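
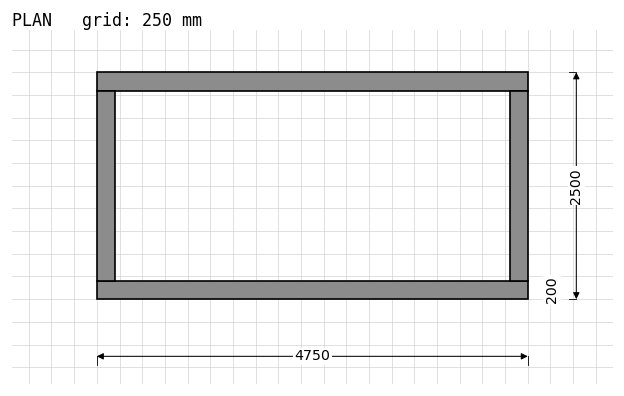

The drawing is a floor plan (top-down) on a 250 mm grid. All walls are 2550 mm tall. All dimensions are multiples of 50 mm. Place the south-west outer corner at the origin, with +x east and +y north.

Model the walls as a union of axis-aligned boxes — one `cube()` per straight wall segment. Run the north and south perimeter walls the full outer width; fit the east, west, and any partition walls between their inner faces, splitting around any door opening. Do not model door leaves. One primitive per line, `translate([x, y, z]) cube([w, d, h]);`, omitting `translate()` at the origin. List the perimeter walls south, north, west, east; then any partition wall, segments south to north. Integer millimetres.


cube([4750, 200, 2550]);
translate([0, 2300, 0]) cube([4750, 200, 2550]);
translate([0, 200, 0]) cube([200, 2100, 2550]);
translate([4550, 200, 0]) cube([200, 2100, 2550]);


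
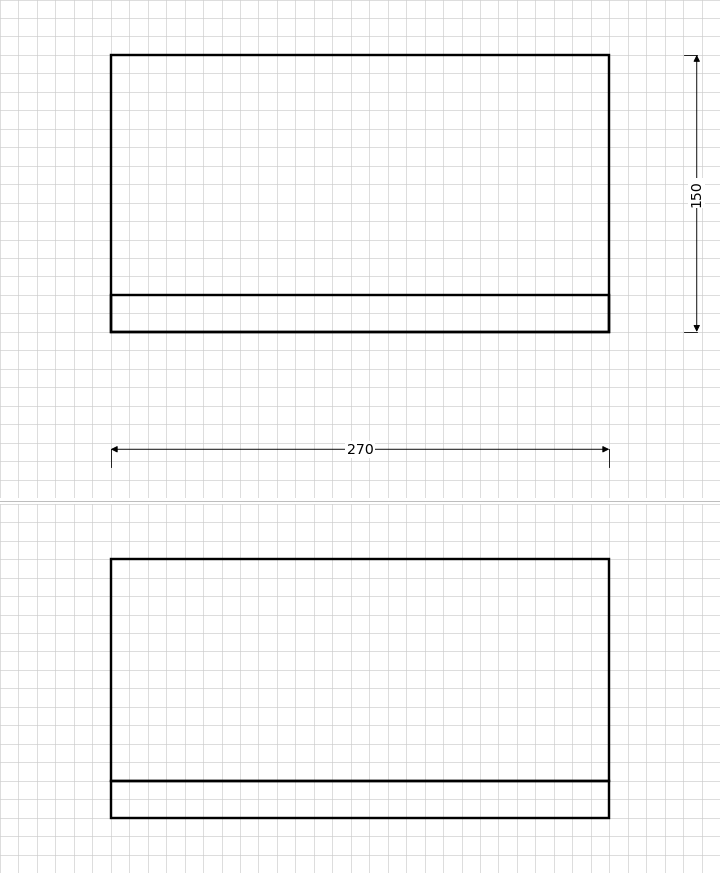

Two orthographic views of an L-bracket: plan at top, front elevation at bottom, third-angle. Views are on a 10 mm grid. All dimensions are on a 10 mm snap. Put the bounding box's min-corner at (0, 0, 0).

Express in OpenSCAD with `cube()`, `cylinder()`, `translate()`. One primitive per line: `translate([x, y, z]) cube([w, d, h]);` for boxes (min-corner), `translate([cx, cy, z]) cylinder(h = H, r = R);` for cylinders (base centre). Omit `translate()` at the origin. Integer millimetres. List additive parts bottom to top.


cube([270, 150, 20]);
translate([0, 0, 20]) cube([270, 20, 120]);


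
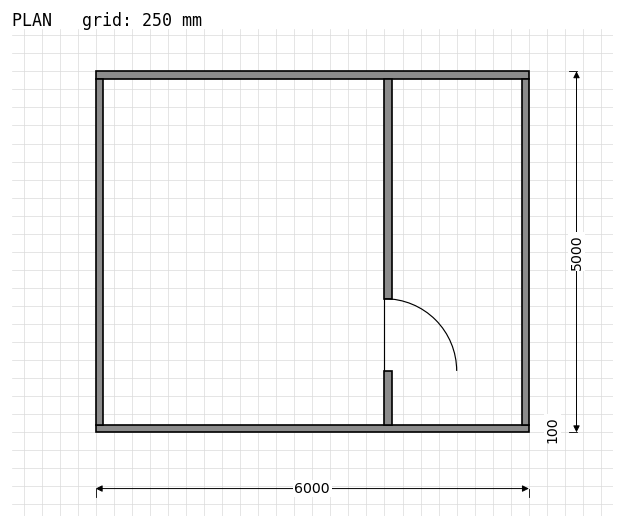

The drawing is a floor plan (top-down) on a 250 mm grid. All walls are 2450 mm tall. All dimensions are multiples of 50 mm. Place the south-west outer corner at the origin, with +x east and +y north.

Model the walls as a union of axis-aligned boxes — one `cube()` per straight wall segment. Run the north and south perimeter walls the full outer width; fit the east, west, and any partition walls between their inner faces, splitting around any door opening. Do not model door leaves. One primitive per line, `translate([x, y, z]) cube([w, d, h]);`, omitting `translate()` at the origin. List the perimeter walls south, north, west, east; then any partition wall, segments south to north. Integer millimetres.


cube([6000, 100, 2450]);
translate([0, 4900, 0]) cube([6000, 100, 2450]);
translate([0, 100, 0]) cube([100, 4800, 2450]);
translate([5900, 100, 0]) cube([100, 4800, 2450]);
translate([4000, 100, 0]) cube([100, 750, 2450]);
translate([4000, 1850, 0]) cube([100, 3050, 2450]);


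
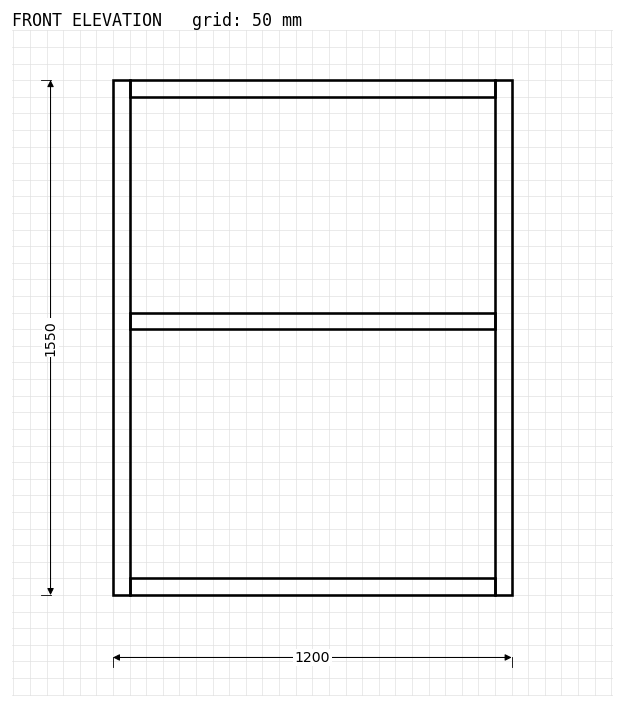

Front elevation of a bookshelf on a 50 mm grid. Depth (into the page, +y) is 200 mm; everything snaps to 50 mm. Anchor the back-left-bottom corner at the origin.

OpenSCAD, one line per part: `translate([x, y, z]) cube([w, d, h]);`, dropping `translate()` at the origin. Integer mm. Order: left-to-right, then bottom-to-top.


cube([50, 200, 1550]);
translate([50, 0, 0]) cube([1100, 200, 50]);
translate([50, 0, 800]) cube([1100, 200, 50]);
translate([50, 0, 1500]) cube([1100, 200, 50]);
translate([1150, 0, 0]) cube([50, 200, 1550]);


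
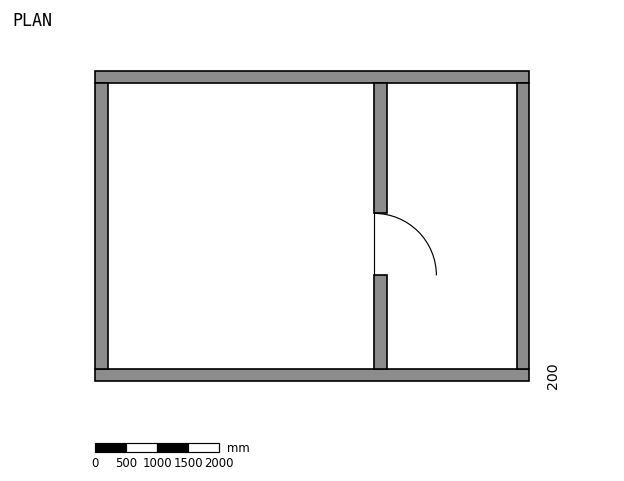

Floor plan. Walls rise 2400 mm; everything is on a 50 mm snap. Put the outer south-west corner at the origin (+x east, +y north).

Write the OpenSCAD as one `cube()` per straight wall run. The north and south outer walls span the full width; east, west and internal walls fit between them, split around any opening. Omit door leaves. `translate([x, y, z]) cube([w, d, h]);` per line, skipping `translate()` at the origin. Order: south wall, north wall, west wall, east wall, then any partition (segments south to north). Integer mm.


cube([7000, 200, 2400]);
translate([0, 4800, 0]) cube([7000, 200, 2400]);
translate([0, 200, 0]) cube([200, 4600, 2400]);
translate([6800, 200, 0]) cube([200, 4600, 2400]);
translate([4500, 200, 0]) cube([200, 1500, 2400]);
translate([4500, 2700, 0]) cube([200, 2100, 2400]);


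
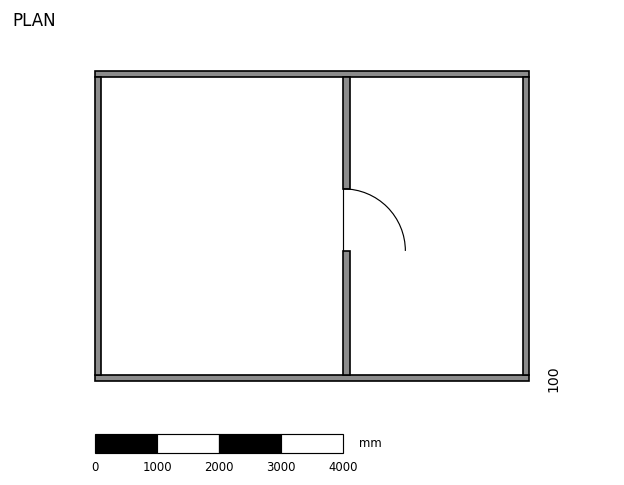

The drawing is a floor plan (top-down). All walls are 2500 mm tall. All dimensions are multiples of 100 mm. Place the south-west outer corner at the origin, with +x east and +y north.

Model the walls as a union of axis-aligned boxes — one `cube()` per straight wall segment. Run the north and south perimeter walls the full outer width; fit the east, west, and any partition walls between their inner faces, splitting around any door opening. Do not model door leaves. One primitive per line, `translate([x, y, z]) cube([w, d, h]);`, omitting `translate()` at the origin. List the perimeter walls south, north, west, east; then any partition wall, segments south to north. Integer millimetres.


cube([7000, 100, 2500]);
translate([0, 4900, 0]) cube([7000, 100, 2500]);
translate([0, 100, 0]) cube([100, 4800, 2500]);
translate([6900, 100, 0]) cube([100, 4800, 2500]);
translate([4000, 100, 0]) cube([100, 2000, 2500]);
translate([4000, 3100, 0]) cube([100, 1800, 2500]);


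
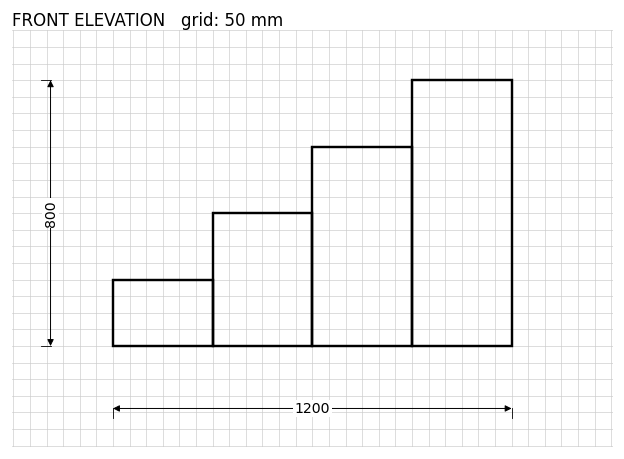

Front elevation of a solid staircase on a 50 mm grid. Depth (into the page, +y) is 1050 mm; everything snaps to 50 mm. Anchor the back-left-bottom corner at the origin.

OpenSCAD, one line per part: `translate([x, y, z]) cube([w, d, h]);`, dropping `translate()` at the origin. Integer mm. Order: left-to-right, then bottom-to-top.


cube([300, 1050, 200]);
translate([300, 0, 0]) cube([300, 1050, 400]);
translate([600, 0, 0]) cube([300, 1050, 600]);
translate([900, 0, 0]) cube([300, 1050, 800]);


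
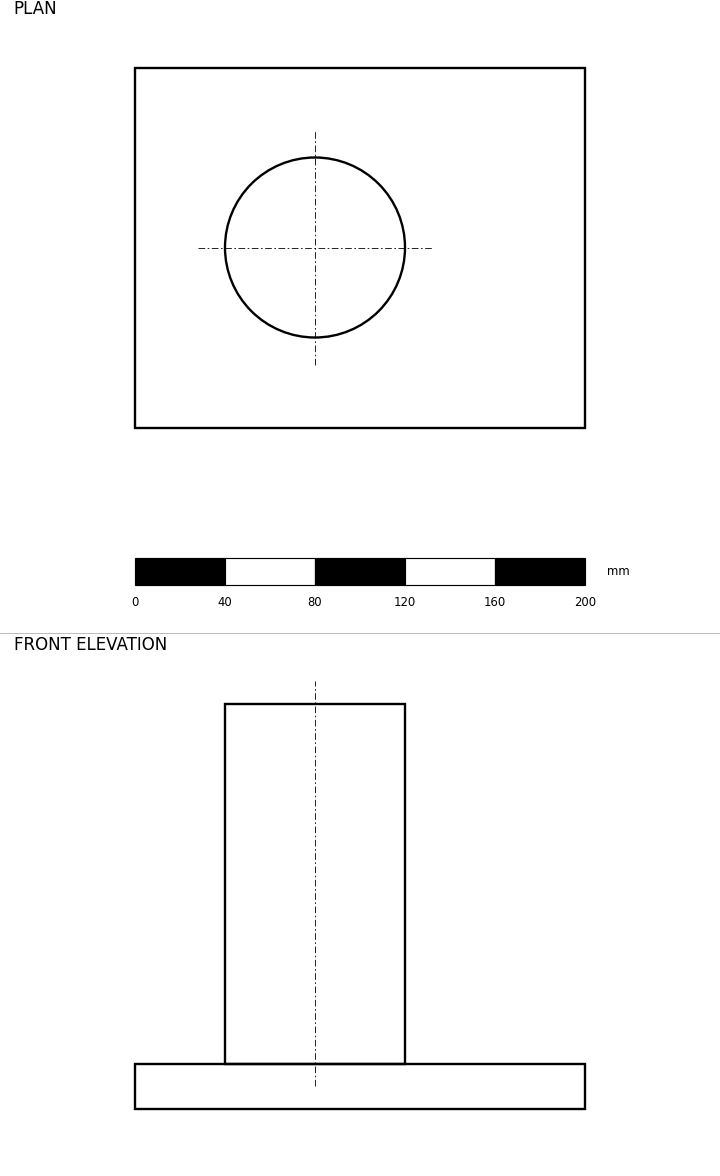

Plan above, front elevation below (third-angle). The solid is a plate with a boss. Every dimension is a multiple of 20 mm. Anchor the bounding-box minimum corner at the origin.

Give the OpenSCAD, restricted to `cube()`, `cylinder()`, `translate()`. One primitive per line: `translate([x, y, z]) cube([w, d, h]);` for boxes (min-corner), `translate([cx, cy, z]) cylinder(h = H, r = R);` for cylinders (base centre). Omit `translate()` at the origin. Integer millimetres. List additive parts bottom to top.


cube([200, 160, 20]);
translate([80, 80, 20]) cylinder(h = 160, r = 40);


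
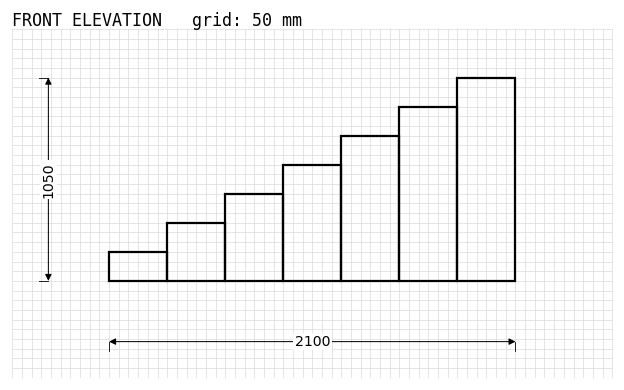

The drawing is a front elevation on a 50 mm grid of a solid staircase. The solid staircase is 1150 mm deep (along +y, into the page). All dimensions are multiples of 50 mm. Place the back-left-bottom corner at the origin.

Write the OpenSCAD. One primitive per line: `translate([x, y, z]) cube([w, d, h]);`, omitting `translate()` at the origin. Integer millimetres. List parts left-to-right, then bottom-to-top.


cube([300, 1150, 150]);
translate([300, 0, 0]) cube([300, 1150, 300]);
translate([600, 0, 0]) cube([300, 1150, 450]);
translate([900, 0, 0]) cube([300, 1150, 600]);
translate([1200, 0, 0]) cube([300, 1150, 750]);
translate([1500, 0, 0]) cube([300, 1150, 900]);
translate([1800, 0, 0]) cube([300, 1150, 1050]);


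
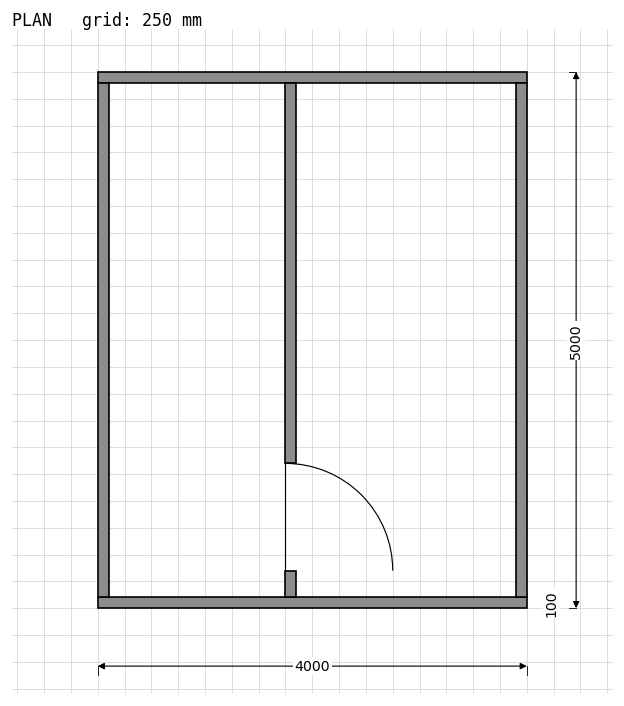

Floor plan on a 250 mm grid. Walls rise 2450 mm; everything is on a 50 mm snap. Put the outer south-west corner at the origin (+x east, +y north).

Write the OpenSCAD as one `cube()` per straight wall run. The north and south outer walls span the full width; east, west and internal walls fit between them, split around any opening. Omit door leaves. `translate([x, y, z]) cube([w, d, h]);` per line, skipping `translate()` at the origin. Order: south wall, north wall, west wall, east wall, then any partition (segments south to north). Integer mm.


cube([4000, 100, 2450]);
translate([0, 4900, 0]) cube([4000, 100, 2450]);
translate([0, 100, 0]) cube([100, 4800, 2450]);
translate([3900, 100, 0]) cube([100, 4800, 2450]);
translate([1750, 100, 0]) cube([100, 250, 2450]);
translate([1750, 1350, 0]) cube([100, 3550, 2450]);


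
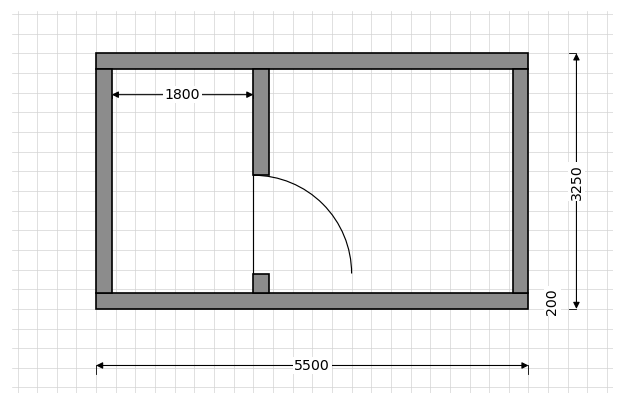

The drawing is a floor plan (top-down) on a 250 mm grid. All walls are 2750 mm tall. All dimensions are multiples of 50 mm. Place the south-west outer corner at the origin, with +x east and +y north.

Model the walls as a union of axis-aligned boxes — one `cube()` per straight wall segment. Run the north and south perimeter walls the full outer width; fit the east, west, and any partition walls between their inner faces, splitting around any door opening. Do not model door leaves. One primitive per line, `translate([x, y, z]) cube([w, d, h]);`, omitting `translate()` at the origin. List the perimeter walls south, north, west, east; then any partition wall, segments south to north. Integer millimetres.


cube([5500, 200, 2750]);
translate([0, 3050, 0]) cube([5500, 200, 2750]);
translate([0, 200, 0]) cube([200, 2850, 2750]);
translate([5300, 200, 0]) cube([200, 2850, 2750]);
translate([2000, 200, 0]) cube([200, 250, 2750]);
translate([2000, 1700, 0]) cube([200, 1350, 2750]);


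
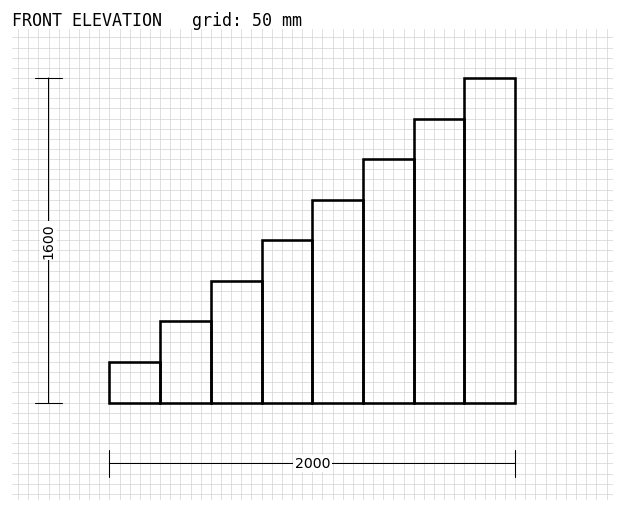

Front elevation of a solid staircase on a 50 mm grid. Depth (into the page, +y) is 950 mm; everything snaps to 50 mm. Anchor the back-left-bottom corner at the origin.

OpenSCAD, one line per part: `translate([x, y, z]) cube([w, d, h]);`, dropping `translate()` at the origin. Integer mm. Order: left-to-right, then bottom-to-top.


cube([250, 950, 200]);
translate([250, 0, 0]) cube([250, 950, 400]);
translate([500, 0, 0]) cube([250, 950, 600]);
translate([750, 0, 0]) cube([250, 950, 800]);
translate([1000, 0, 0]) cube([250, 950, 1000]);
translate([1250, 0, 0]) cube([250, 950, 1200]);
translate([1500, 0, 0]) cube([250, 950, 1400]);
translate([1750, 0, 0]) cube([250, 950, 1600]);


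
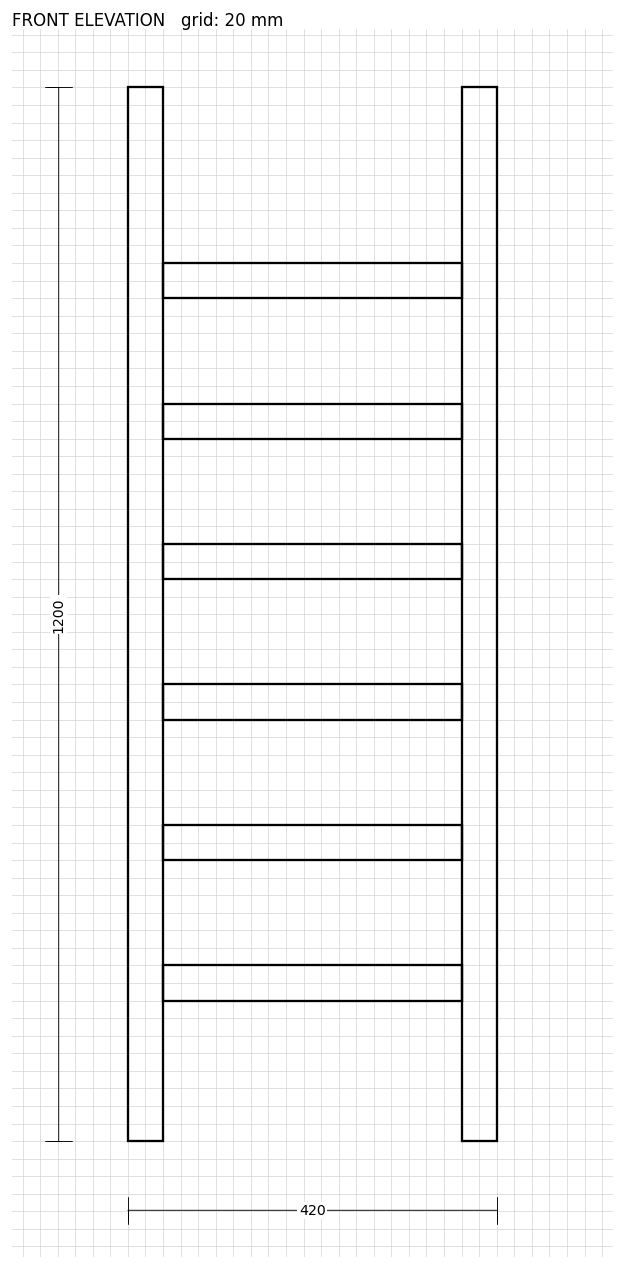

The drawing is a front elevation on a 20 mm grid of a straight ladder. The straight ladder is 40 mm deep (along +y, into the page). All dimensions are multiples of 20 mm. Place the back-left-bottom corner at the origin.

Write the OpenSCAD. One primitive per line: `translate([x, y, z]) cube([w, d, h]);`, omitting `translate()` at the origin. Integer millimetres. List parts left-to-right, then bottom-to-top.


cube([40, 40, 1200]);
translate([40, 0, 160]) cube([340, 40, 40]);
translate([40, 0, 320]) cube([340, 40, 40]);
translate([40, 0, 480]) cube([340, 40, 40]);
translate([40, 0, 640]) cube([340, 40, 40]);
translate([40, 0, 800]) cube([340, 40, 40]);
translate([40, 0, 960]) cube([340, 40, 40]);
translate([380, 0, 0]) cube([40, 40, 1200]);


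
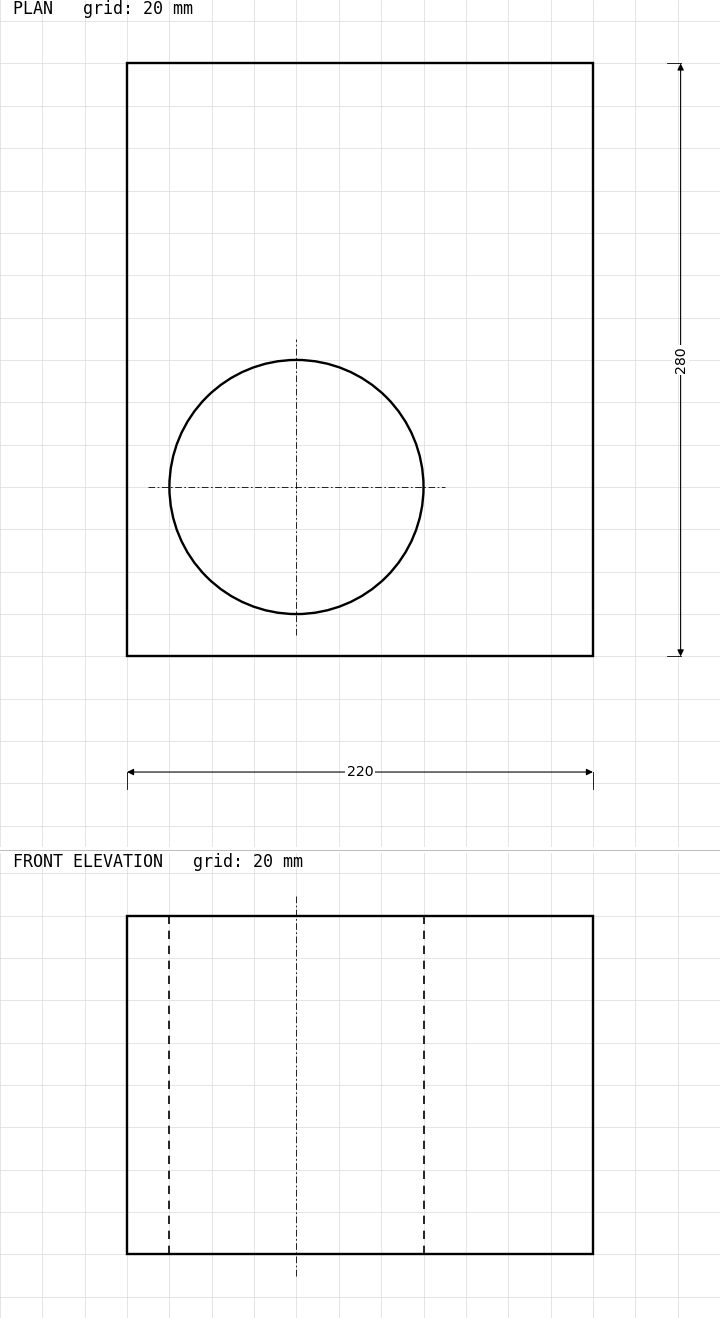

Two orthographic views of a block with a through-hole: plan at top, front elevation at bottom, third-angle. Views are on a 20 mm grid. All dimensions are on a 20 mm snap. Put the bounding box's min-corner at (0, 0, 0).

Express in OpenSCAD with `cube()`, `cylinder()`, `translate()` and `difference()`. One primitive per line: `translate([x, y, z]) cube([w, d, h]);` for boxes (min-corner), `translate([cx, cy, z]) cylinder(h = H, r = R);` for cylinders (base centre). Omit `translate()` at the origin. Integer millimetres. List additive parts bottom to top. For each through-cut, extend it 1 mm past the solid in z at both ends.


difference() {
  cube([220, 280, 160]);
  translate([80, 80, -1]) cylinder(h = 162, r = 60);
}


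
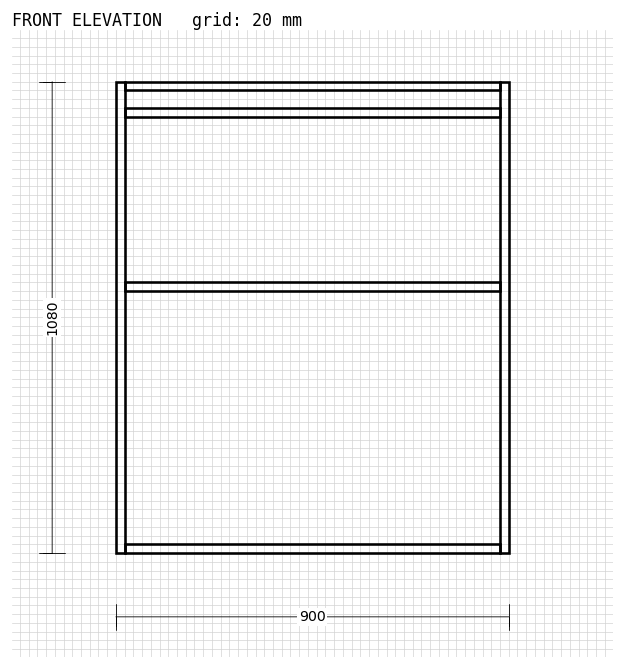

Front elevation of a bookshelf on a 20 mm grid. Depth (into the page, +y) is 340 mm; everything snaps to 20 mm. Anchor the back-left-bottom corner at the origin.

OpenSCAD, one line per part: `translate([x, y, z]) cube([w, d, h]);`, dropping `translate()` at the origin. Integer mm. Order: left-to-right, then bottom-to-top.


cube([20, 340, 1080]);
translate([20, 0, 0]) cube([860, 340, 20]);
translate([20, 0, 600]) cube([860, 340, 20]);
translate([20, 0, 1000]) cube([860, 340, 20]);
translate([20, 0, 1060]) cube([860, 340, 20]);
translate([880, 0, 0]) cube([20, 340, 1080]);


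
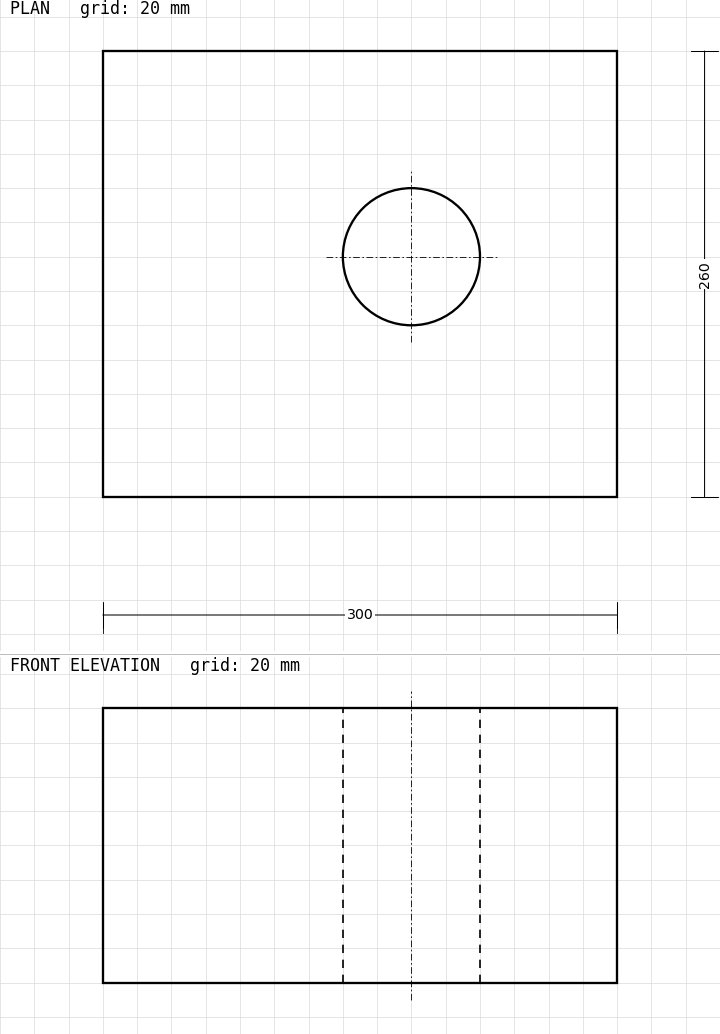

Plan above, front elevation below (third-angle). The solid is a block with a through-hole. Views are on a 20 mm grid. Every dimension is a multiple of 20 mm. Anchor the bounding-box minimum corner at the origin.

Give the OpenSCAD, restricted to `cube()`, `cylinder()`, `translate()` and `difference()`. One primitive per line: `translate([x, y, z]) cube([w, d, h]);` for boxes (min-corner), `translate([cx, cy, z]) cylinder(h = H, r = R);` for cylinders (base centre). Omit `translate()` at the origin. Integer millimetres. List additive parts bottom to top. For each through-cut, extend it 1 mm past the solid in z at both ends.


difference() {
  cube([300, 260, 160]);
  translate([180, 140, -1]) cylinder(h = 162, r = 40);
}


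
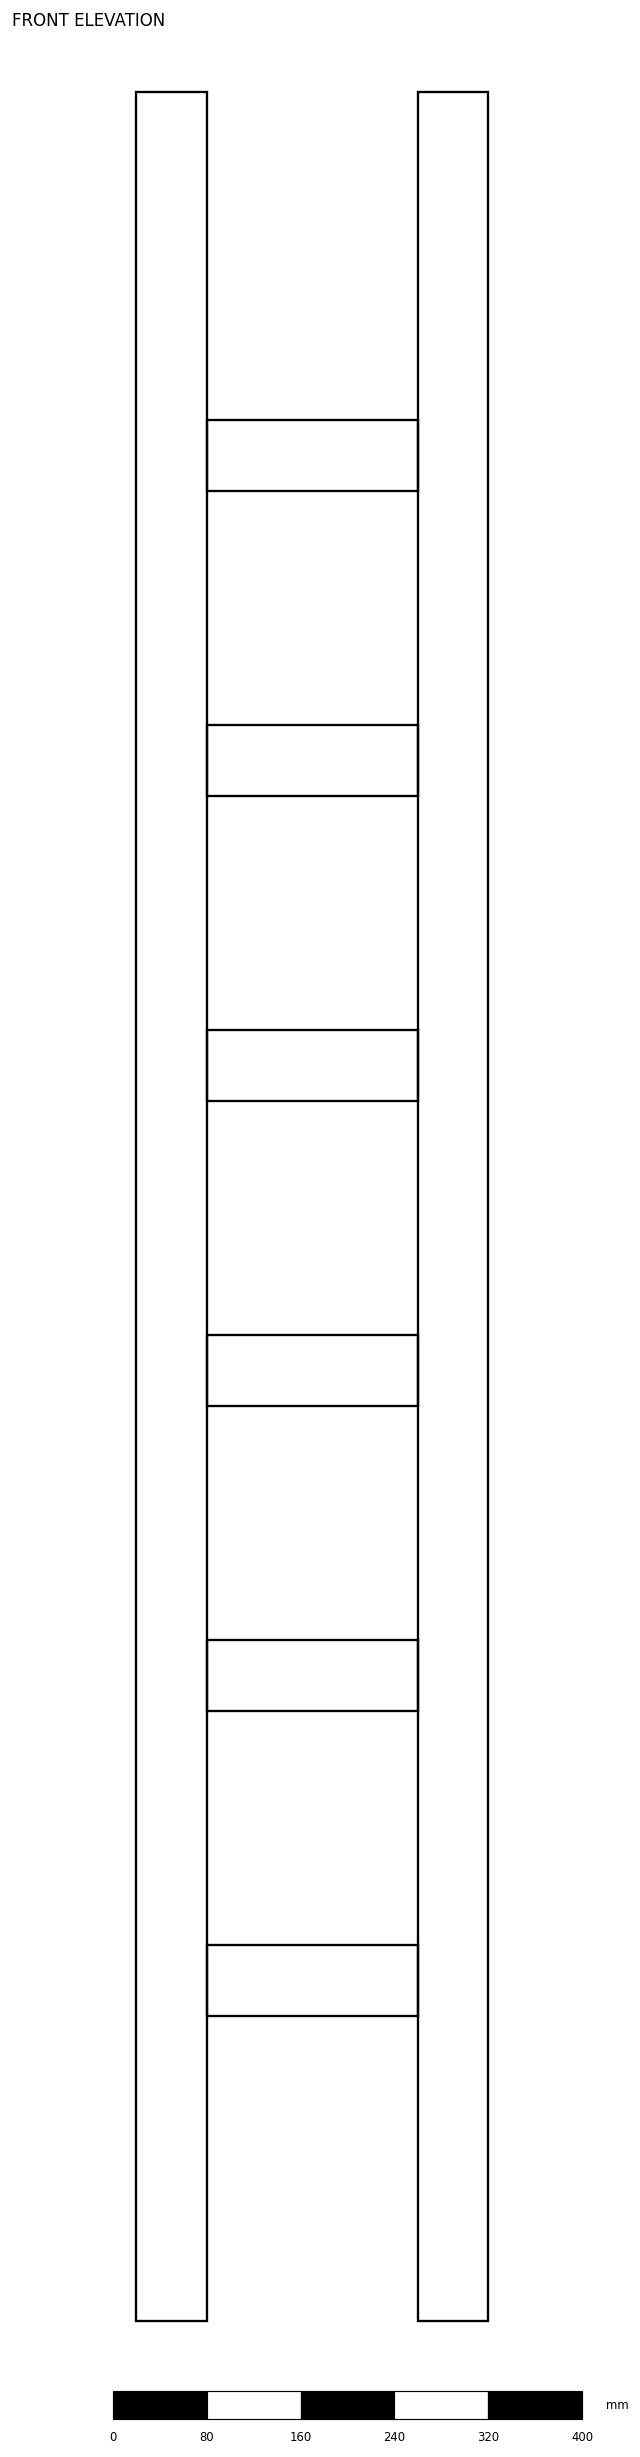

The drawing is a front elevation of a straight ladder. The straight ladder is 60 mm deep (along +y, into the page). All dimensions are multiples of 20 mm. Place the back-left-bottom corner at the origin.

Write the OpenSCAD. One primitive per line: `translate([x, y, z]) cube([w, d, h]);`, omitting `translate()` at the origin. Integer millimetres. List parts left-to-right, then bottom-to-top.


cube([60, 60, 1900]);
translate([60, 0, 260]) cube([180, 60, 60]);
translate([60, 0, 520]) cube([180, 60, 60]);
translate([60, 0, 780]) cube([180, 60, 60]);
translate([60, 0, 1040]) cube([180, 60, 60]);
translate([60, 0, 1300]) cube([180, 60, 60]);
translate([60, 0, 1560]) cube([180, 60, 60]);
translate([240, 0, 0]) cube([60, 60, 1900]);


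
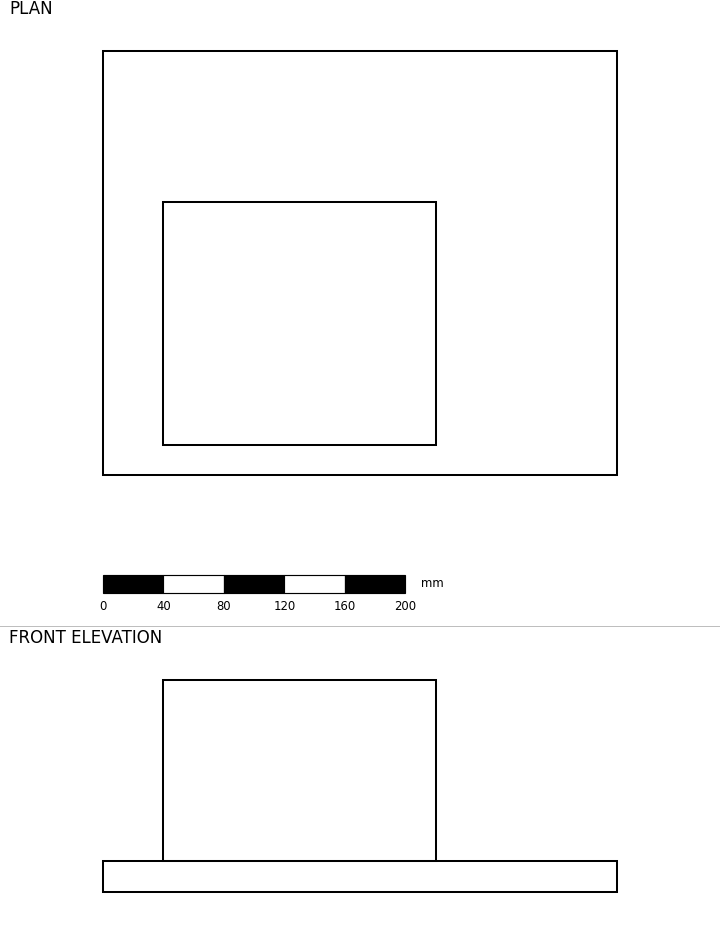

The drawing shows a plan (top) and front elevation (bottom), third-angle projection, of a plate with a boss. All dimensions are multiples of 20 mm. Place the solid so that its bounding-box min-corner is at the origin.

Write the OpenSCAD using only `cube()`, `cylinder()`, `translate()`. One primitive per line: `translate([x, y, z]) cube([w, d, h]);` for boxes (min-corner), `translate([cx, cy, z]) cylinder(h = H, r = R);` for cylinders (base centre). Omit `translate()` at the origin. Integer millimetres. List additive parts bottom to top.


cube([340, 280, 20]);
translate([40, 20, 20]) cube([180, 160, 120]);


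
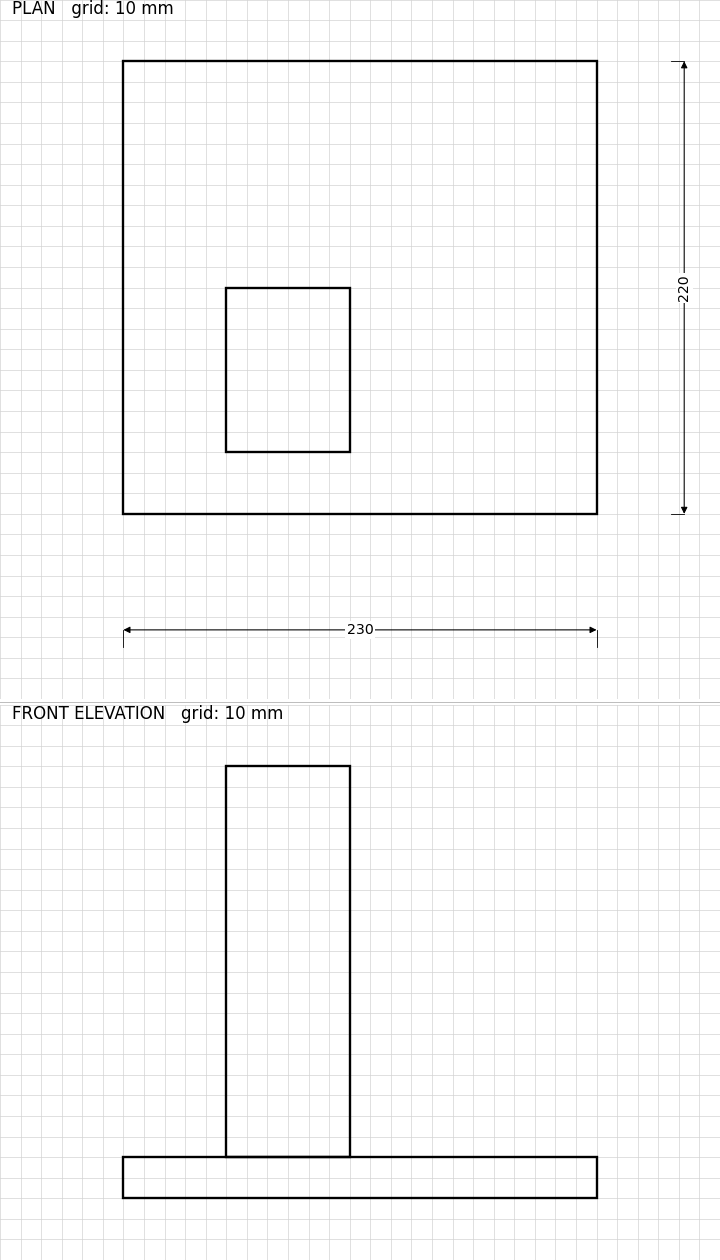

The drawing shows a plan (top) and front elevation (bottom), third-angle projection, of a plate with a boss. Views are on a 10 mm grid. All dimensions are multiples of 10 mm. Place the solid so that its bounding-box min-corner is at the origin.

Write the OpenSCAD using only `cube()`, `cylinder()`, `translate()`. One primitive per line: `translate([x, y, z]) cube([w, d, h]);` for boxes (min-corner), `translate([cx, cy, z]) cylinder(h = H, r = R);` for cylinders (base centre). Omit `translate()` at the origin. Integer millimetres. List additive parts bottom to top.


cube([230, 220, 20]);
translate([50, 30, 20]) cube([60, 80, 190]);


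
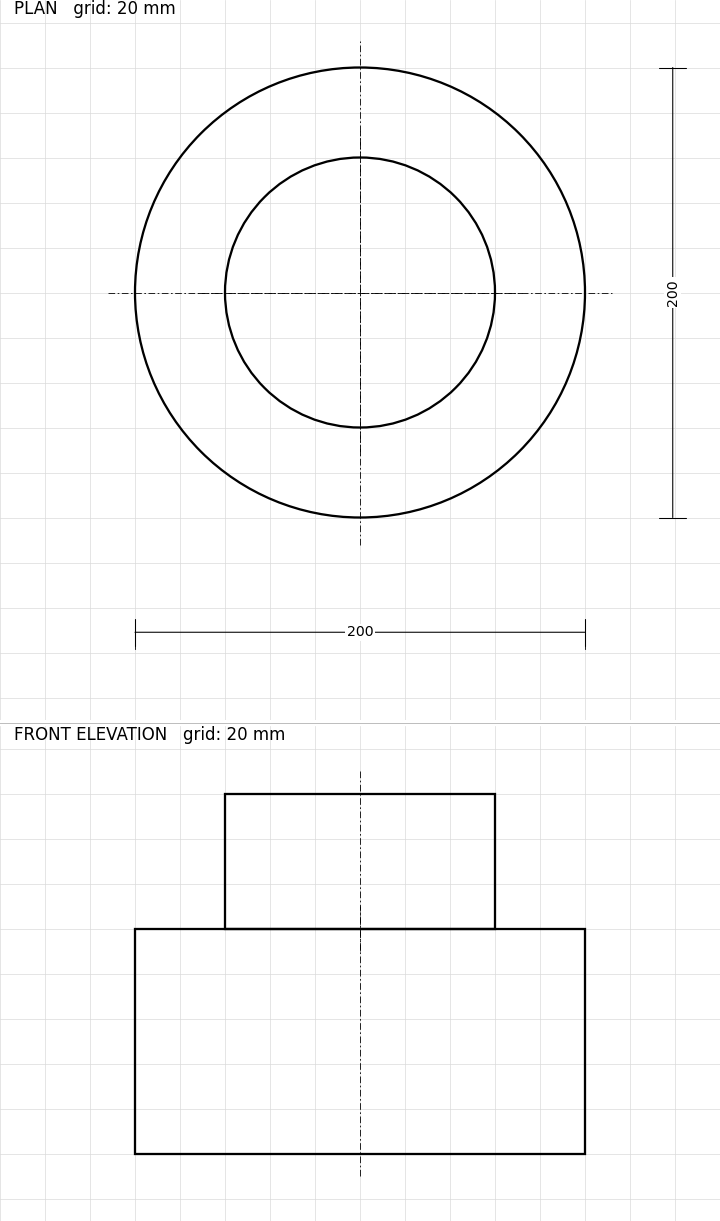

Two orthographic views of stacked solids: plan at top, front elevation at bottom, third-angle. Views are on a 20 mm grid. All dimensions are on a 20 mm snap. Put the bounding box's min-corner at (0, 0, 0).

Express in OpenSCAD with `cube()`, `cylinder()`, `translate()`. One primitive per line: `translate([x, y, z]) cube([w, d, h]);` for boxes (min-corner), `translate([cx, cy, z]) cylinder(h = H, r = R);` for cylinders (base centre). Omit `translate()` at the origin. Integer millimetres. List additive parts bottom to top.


translate([100, 100, 0]) cylinder(h = 100, r = 100);
translate([100, 100, 100]) cylinder(h = 60, r = 60);


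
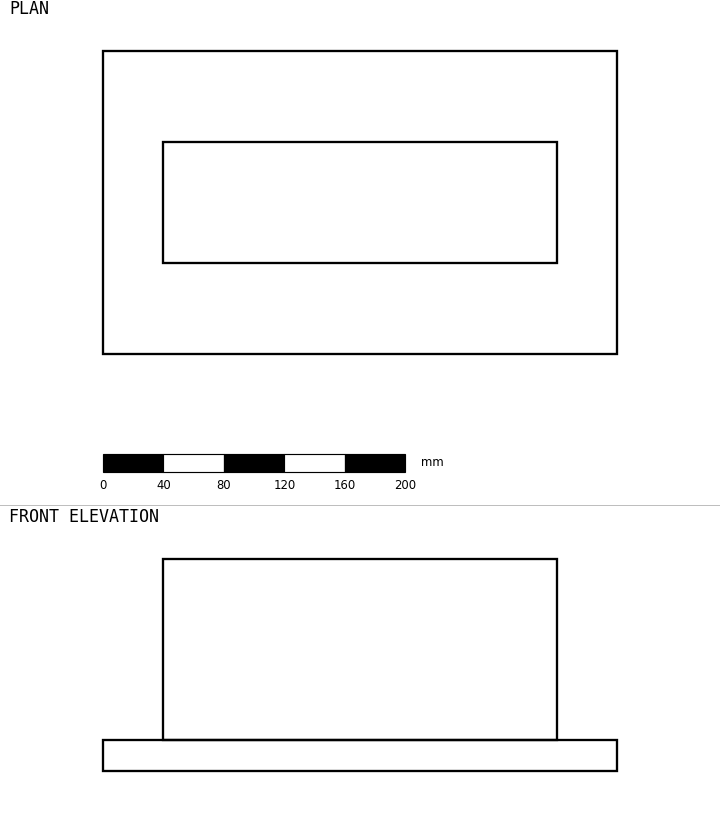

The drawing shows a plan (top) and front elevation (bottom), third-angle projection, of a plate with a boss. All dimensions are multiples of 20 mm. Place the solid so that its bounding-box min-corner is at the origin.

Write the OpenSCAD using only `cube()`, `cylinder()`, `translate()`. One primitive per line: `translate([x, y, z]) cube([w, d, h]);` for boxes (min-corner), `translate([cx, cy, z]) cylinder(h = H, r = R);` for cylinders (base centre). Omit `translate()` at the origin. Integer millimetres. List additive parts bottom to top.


cube([340, 200, 20]);
translate([40, 60, 20]) cube([260, 80, 120]);


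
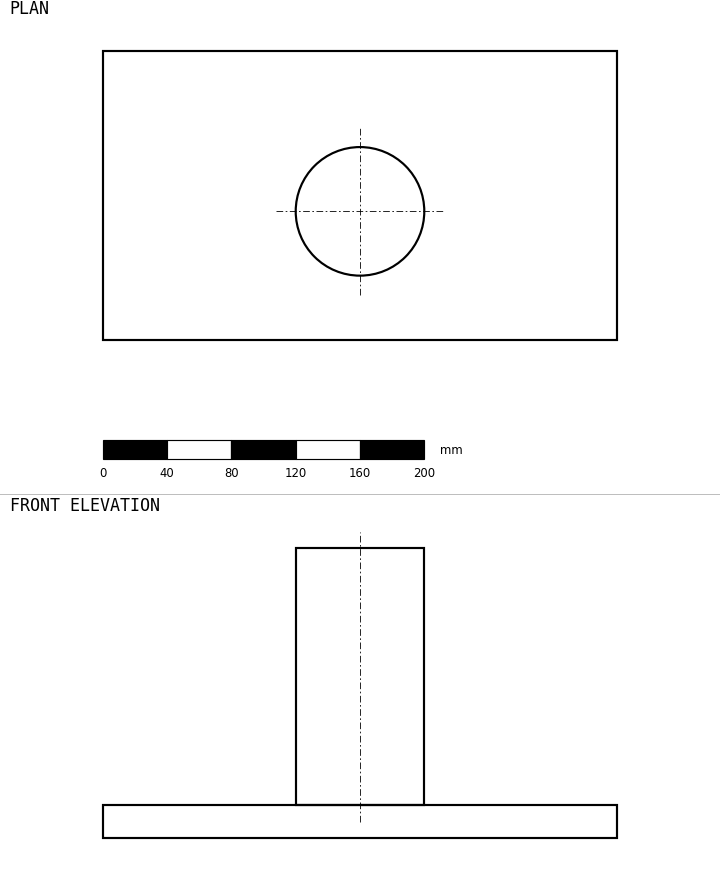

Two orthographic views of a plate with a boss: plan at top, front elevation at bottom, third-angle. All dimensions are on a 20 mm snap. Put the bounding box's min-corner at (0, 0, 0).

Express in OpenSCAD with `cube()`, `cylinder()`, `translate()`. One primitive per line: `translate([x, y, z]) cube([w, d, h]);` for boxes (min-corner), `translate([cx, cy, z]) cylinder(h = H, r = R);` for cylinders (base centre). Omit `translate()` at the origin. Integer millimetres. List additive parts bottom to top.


cube([320, 180, 20]);
translate([160, 80, 20]) cylinder(h = 160, r = 40);


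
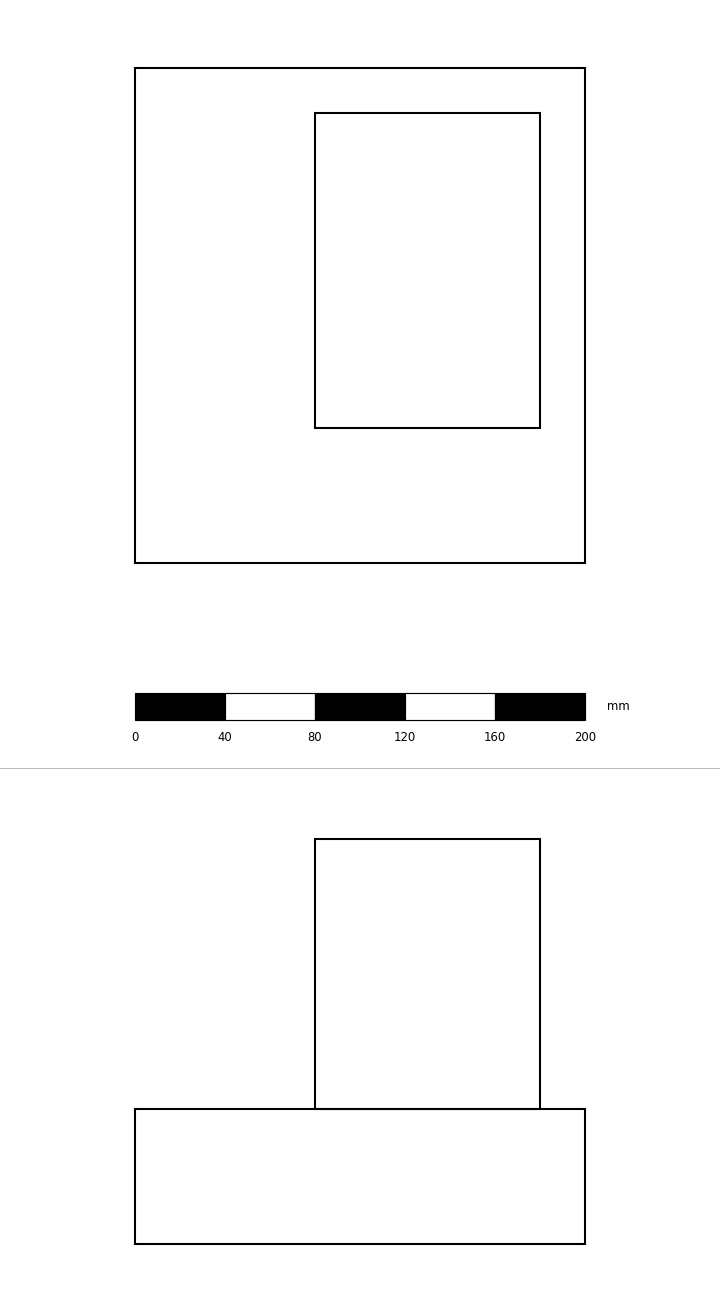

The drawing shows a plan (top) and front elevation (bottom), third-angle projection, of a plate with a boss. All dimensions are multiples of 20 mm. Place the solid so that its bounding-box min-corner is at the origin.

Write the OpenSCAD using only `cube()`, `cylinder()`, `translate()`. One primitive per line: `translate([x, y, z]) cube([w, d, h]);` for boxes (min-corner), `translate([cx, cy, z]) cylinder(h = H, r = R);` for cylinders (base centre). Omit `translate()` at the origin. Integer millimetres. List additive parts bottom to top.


cube([200, 220, 60]);
translate([80, 60, 60]) cube([100, 140, 120]);


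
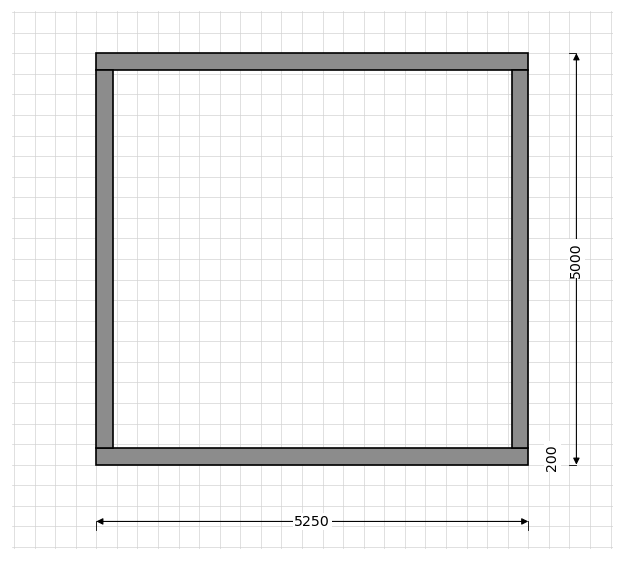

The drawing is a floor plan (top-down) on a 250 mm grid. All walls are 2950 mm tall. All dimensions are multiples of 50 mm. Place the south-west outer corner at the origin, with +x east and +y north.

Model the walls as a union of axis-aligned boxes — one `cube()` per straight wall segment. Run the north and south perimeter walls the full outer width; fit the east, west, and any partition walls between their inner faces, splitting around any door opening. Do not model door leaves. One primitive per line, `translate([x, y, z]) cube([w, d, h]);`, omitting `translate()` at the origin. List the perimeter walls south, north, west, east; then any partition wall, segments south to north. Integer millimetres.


cube([5250, 200, 2950]);
translate([0, 4800, 0]) cube([5250, 200, 2950]);
translate([0, 200, 0]) cube([200, 4600, 2950]);
translate([5050, 200, 0]) cube([200, 4600, 2950]);


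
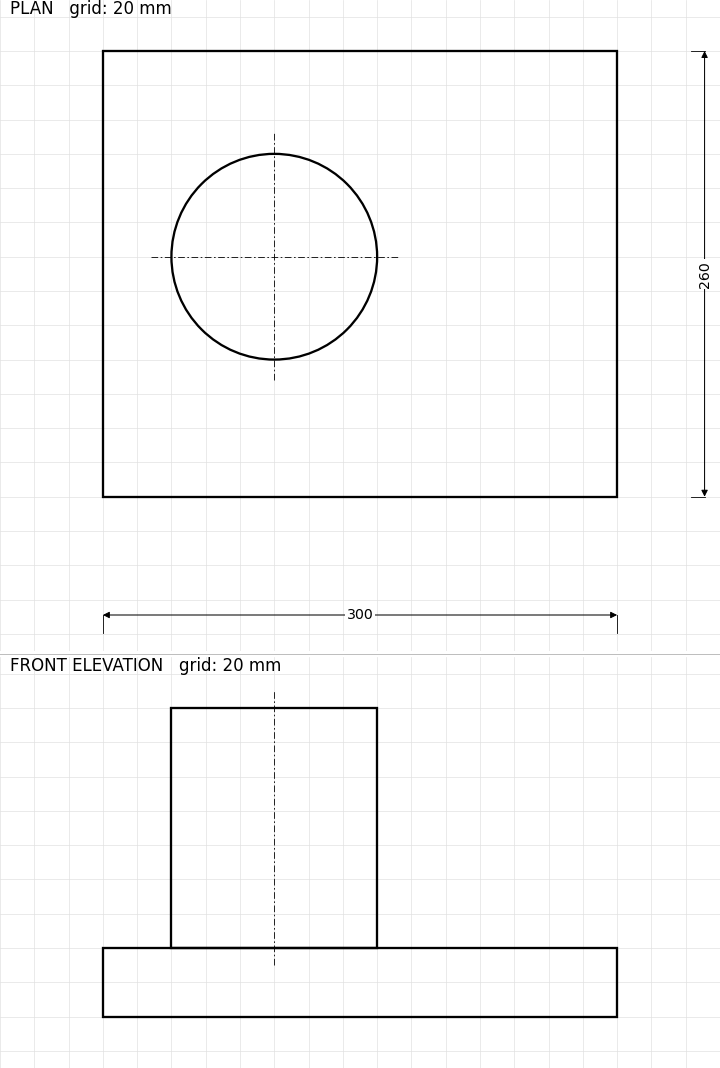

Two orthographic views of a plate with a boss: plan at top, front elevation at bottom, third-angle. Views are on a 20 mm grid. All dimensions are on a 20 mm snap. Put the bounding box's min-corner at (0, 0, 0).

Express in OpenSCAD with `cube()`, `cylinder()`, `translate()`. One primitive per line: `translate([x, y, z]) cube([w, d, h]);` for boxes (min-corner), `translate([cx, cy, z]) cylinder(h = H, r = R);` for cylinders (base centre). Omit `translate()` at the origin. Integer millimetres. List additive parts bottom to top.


cube([300, 260, 40]);
translate([100, 140, 40]) cylinder(h = 140, r = 60);


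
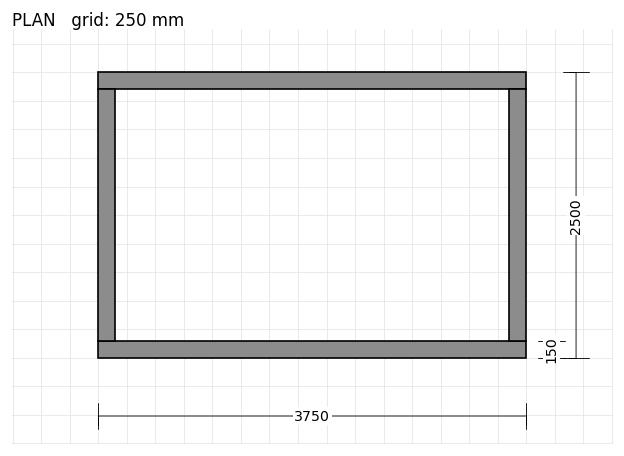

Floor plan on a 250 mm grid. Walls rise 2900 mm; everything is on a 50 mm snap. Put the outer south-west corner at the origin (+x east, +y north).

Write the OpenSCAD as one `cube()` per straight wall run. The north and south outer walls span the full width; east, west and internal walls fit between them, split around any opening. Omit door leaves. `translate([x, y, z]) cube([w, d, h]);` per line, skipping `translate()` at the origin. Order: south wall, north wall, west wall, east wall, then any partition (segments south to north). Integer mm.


cube([3750, 150, 2900]);
translate([0, 2350, 0]) cube([3750, 150, 2900]);
translate([0, 150, 0]) cube([150, 2200, 2900]);
translate([3600, 150, 0]) cube([150, 2200, 2900]);


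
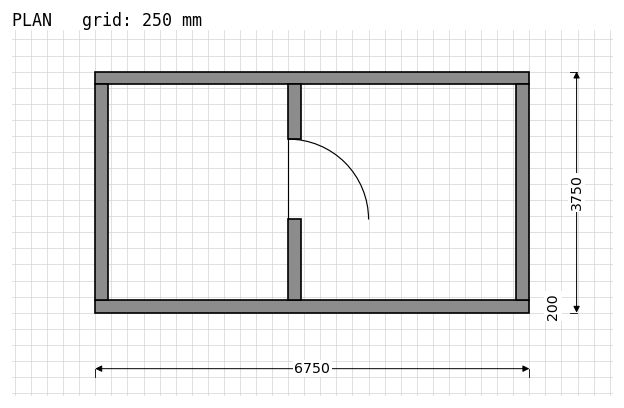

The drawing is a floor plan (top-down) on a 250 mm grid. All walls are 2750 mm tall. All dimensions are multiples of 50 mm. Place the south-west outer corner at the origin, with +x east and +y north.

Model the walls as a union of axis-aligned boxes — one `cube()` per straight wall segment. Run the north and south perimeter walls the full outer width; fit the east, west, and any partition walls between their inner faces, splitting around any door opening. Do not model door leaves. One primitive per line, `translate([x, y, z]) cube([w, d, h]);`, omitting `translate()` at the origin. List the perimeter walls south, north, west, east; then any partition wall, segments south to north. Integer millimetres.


cube([6750, 200, 2750]);
translate([0, 3550, 0]) cube([6750, 200, 2750]);
translate([0, 200, 0]) cube([200, 3350, 2750]);
translate([6550, 200, 0]) cube([200, 3350, 2750]);
translate([3000, 200, 0]) cube([200, 1250, 2750]);
translate([3000, 2700, 0]) cube([200, 850, 2750]);


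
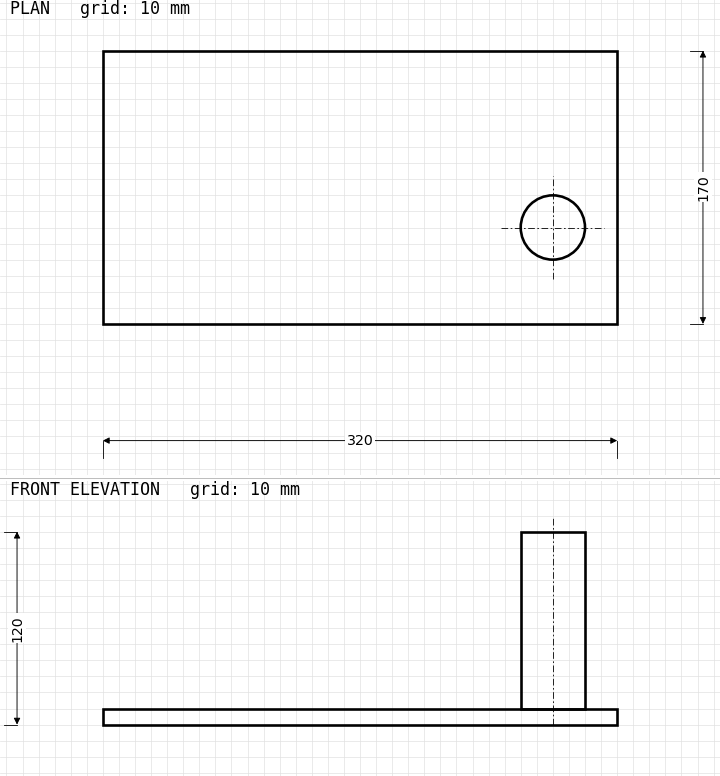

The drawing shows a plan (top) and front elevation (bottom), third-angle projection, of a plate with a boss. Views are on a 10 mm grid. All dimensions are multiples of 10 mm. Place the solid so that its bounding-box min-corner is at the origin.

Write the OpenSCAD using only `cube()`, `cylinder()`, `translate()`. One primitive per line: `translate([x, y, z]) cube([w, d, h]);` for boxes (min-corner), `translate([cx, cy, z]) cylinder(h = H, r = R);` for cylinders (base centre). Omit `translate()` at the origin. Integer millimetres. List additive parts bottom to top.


cube([320, 170, 10]);
translate([280, 60, 10]) cylinder(h = 110, r = 20);


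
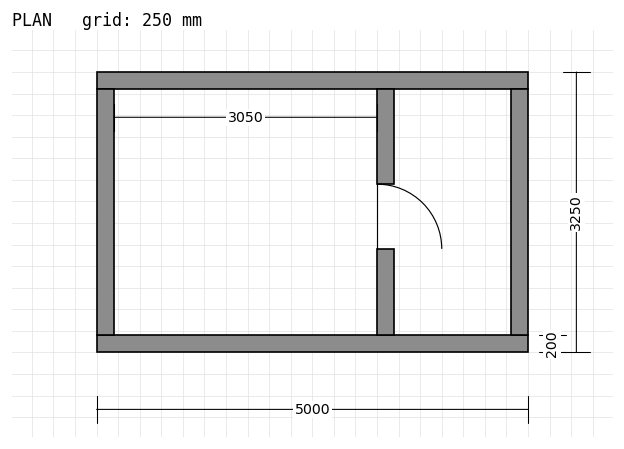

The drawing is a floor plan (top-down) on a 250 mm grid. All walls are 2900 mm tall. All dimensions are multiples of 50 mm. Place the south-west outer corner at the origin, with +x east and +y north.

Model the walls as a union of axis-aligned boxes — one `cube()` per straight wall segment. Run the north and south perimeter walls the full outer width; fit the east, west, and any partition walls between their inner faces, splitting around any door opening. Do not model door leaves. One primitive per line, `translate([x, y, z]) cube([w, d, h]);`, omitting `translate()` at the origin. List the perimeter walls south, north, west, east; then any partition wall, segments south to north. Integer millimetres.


cube([5000, 200, 2900]);
translate([0, 3050, 0]) cube([5000, 200, 2900]);
translate([0, 200, 0]) cube([200, 2850, 2900]);
translate([4800, 200, 0]) cube([200, 2850, 2900]);
translate([3250, 200, 0]) cube([200, 1000, 2900]);
translate([3250, 1950, 0]) cube([200, 1100, 2900]);


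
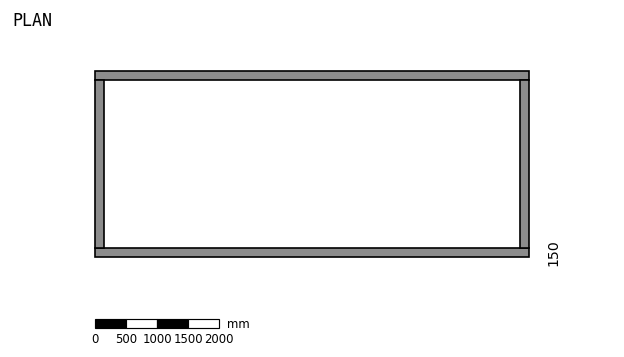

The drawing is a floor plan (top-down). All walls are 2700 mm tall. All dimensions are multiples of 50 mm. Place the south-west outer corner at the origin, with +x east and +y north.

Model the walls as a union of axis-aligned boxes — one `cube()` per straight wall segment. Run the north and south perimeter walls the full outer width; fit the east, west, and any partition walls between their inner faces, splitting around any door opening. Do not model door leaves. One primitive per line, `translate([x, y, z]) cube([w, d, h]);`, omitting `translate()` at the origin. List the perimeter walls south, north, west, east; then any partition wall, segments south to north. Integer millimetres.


cube([7000, 150, 2700]);
translate([0, 2850, 0]) cube([7000, 150, 2700]);
translate([0, 150, 0]) cube([150, 2700, 2700]);
translate([6850, 150, 0]) cube([150, 2700, 2700]);


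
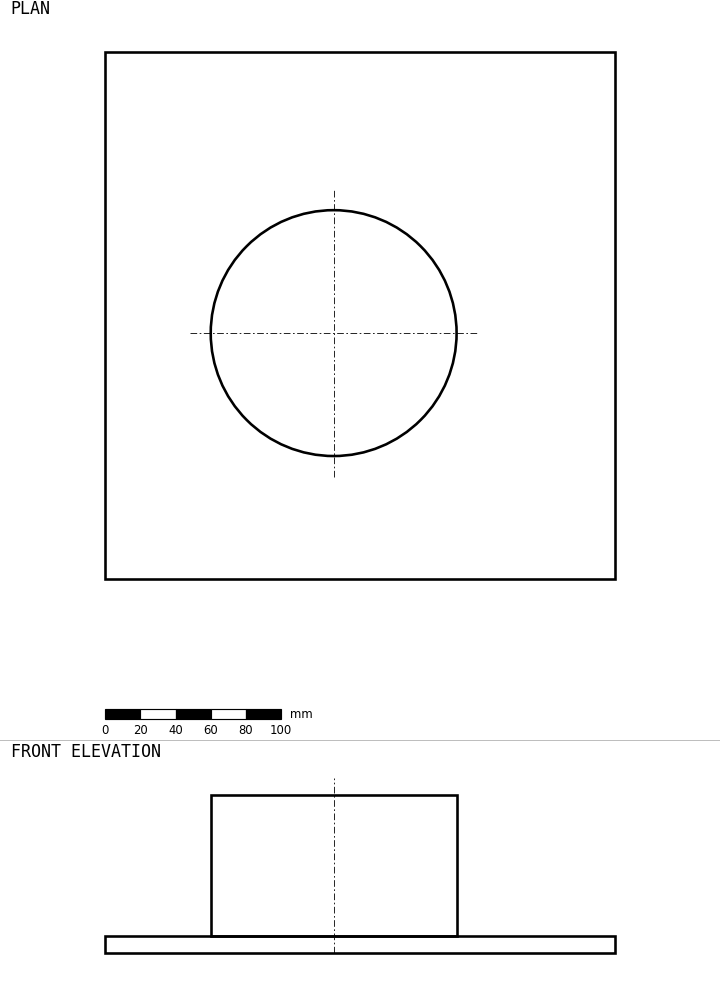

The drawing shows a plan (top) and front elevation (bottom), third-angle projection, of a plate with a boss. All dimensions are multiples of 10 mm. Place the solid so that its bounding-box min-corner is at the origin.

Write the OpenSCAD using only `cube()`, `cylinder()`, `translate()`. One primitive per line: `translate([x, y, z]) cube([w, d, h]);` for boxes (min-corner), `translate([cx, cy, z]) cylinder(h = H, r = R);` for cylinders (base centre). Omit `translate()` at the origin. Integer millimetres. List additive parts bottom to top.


cube([290, 300, 10]);
translate([130, 140, 10]) cylinder(h = 80, r = 70);


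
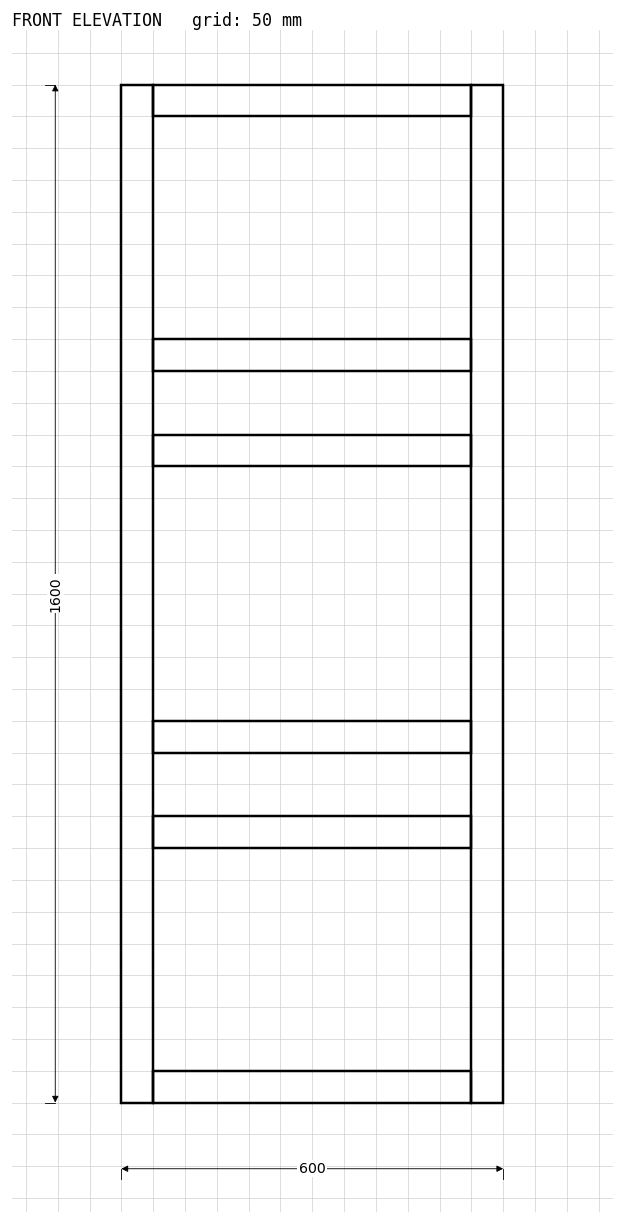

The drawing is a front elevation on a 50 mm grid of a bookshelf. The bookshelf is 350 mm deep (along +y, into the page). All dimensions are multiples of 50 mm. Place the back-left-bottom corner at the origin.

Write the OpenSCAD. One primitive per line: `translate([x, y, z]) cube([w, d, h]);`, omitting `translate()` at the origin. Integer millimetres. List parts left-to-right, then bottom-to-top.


cube([50, 350, 1600]);
translate([50, 0, 0]) cube([500, 350, 50]);
translate([50, 0, 400]) cube([500, 350, 50]);
translate([50, 0, 550]) cube([500, 350, 50]);
translate([50, 0, 1000]) cube([500, 350, 50]);
translate([50, 0, 1150]) cube([500, 350, 50]);
translate([50, 0, 1550]) cube([500, 350, 50]);
translate([550, 0, 0]) cube([50, 350, 1600]);


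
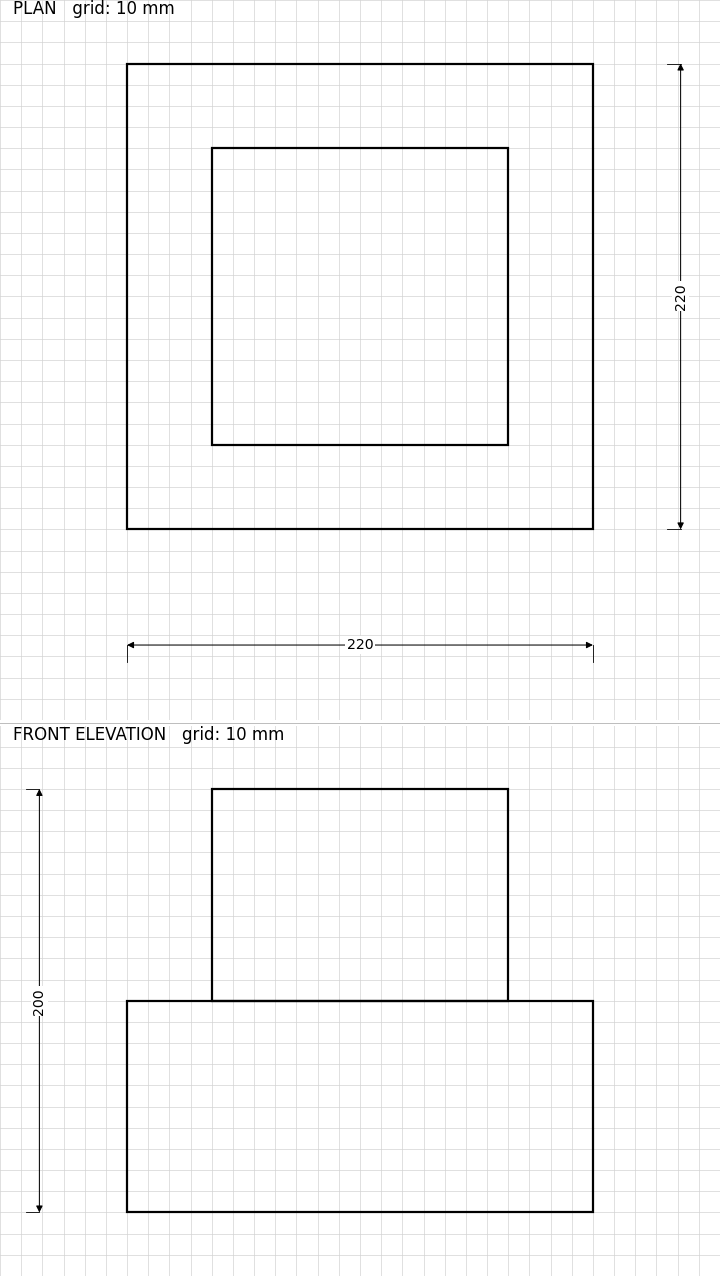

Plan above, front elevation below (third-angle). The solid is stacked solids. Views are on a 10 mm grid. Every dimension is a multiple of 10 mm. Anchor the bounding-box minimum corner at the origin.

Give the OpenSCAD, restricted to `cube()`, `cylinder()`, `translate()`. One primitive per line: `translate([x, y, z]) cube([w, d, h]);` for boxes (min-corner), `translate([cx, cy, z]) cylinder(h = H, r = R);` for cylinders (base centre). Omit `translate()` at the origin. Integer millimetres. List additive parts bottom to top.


cube([220, 220, 100]);
translate([40, 40, 100]) cube([140, 140, 100]);


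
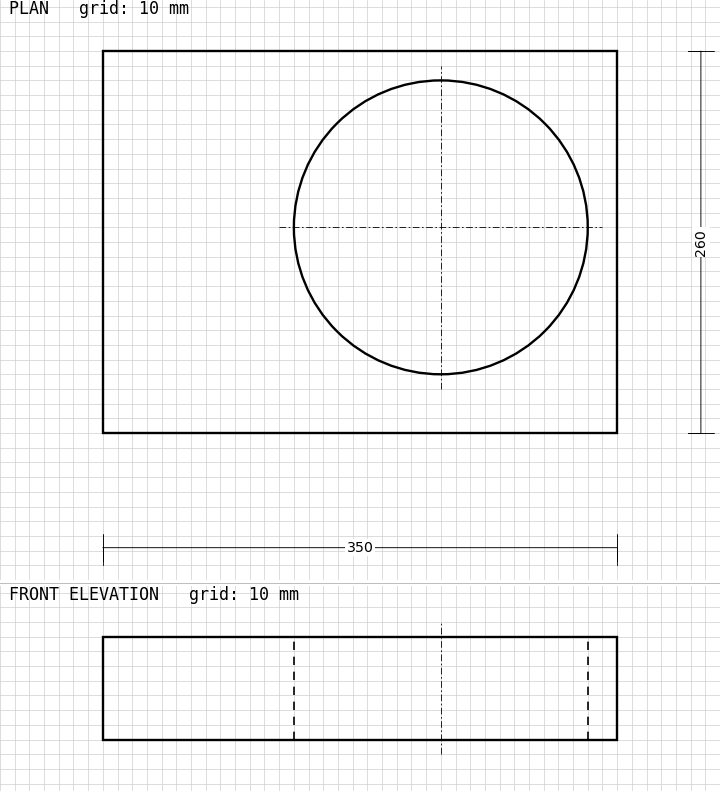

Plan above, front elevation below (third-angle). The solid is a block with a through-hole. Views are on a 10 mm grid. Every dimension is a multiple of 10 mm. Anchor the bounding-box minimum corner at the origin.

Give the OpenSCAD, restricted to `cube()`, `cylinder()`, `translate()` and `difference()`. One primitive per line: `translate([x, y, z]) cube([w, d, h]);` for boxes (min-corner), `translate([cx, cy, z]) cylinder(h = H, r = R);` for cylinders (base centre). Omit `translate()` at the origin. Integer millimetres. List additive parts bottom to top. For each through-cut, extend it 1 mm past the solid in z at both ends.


difference() {
  cube([350, 260, 70]);
  translate([230, 140, -1]) cylinder(h = 72, r = 100);
}


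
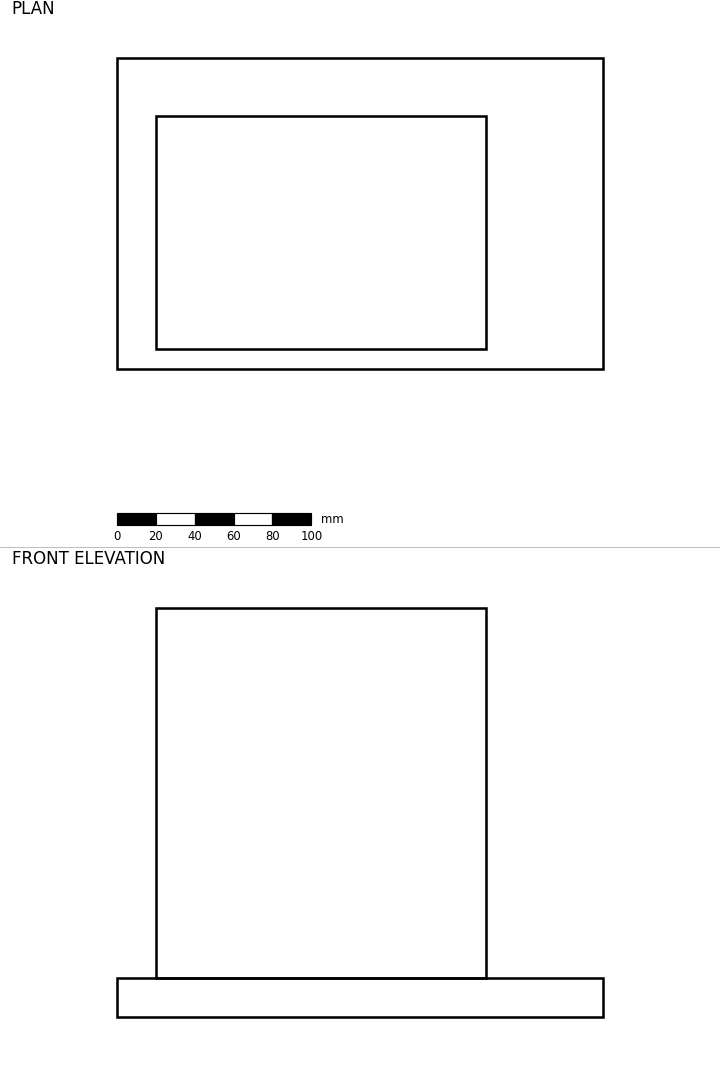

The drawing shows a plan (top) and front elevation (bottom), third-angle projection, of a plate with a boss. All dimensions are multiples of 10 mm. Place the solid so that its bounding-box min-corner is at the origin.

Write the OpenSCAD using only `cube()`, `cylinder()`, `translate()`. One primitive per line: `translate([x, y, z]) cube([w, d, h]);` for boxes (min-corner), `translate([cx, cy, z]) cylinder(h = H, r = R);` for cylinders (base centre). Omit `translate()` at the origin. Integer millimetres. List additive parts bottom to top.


cube([250, 160, 20]);
translate([20, 10, 20]) cube([170, 120, 190]);


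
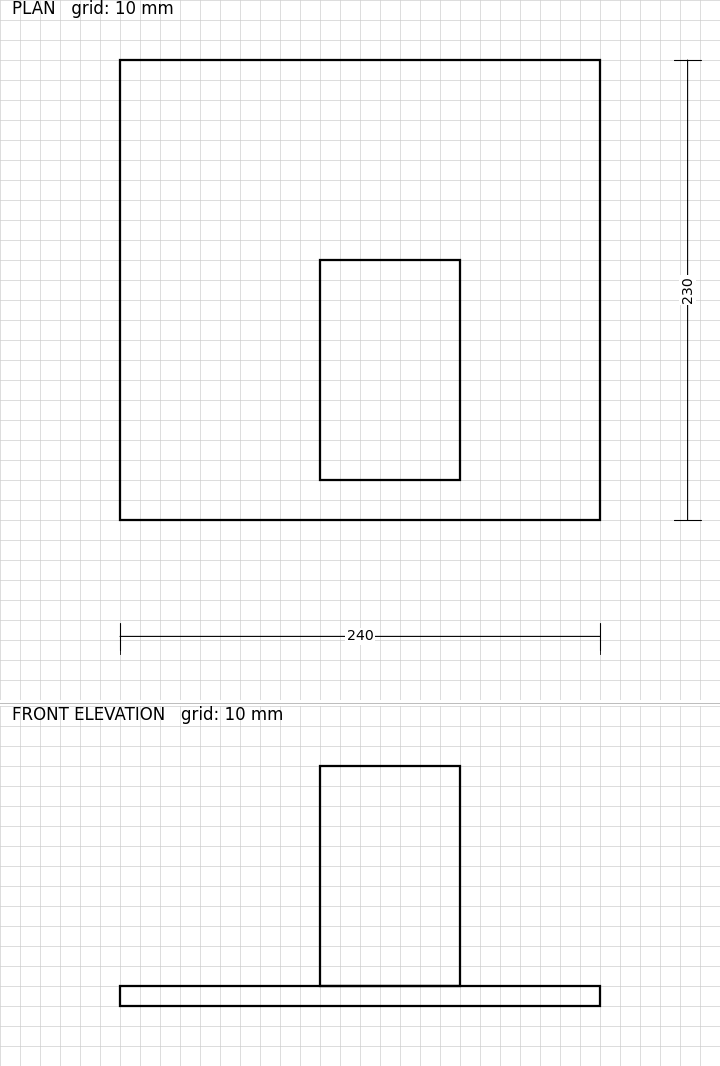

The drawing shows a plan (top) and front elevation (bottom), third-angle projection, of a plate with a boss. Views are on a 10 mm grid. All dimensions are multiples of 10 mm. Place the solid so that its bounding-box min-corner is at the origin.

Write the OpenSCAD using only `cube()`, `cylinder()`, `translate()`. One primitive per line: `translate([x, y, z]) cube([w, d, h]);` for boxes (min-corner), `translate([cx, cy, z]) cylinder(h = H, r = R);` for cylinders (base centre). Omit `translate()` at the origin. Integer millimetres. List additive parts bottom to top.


cube([240, 230, 10]);
translate([100, 20, 10]) cube([70, 110, 110]);


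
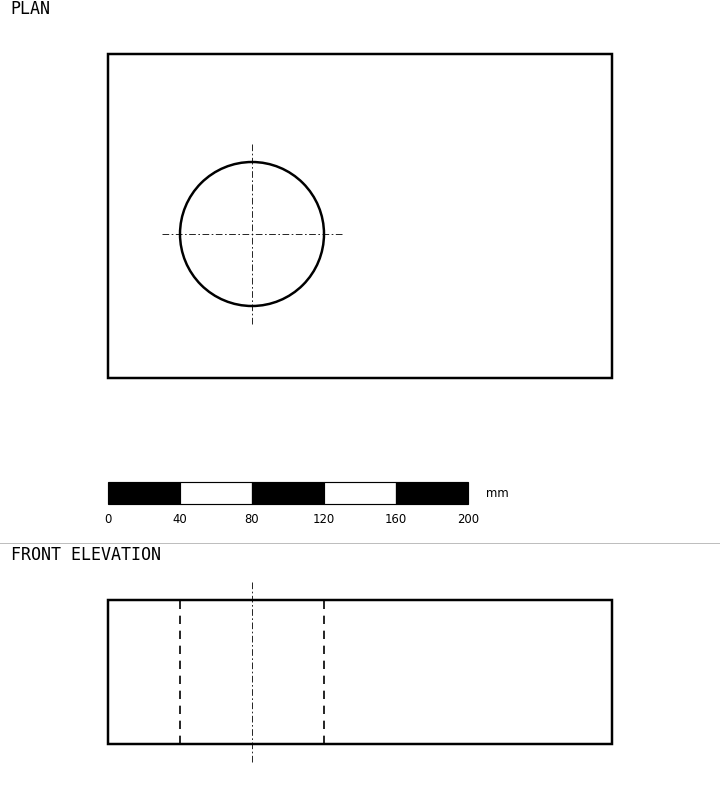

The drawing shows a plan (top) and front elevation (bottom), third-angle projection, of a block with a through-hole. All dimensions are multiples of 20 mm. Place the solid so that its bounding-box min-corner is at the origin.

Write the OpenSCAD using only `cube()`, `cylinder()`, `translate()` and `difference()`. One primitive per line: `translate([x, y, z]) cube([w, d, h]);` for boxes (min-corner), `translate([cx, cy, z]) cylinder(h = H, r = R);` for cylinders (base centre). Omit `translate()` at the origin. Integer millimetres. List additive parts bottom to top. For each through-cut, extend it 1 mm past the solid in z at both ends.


difference() {
  cube([280, 180, 80]);
  translate([80, 80, -1]) cylinder(h = 82, r = 40);
}
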